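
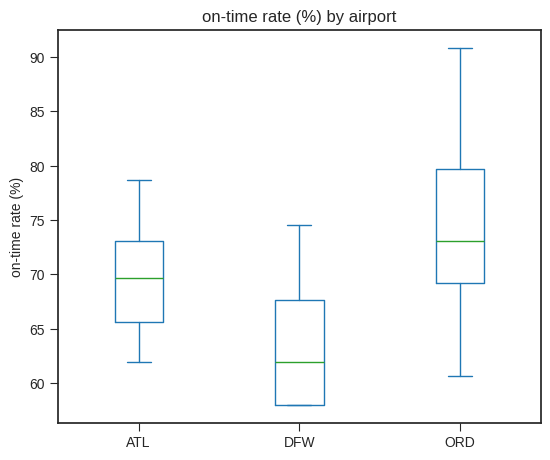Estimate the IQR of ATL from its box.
Q3 ≈ 73, Q1 ≈ 66; IQR ≈ 7.

≈ 7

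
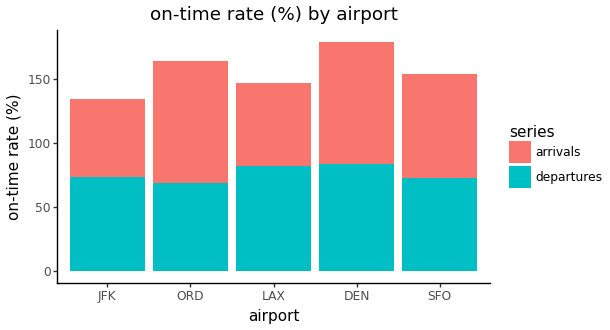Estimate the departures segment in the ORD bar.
≈ 60

departures top ≈ 60, bottom ≈ 0; segment ≈ 60.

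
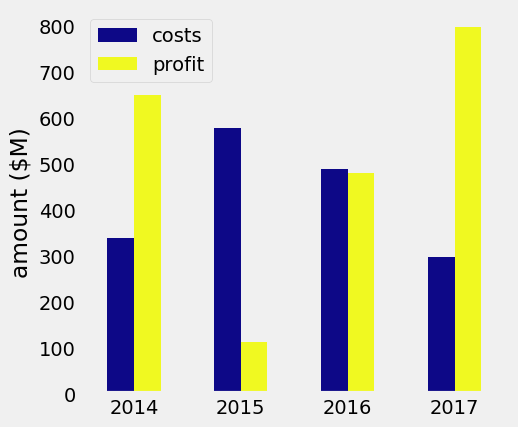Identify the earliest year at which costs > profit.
2014: costs ≈ 300 vs profit ≈ 600 (not yet); 2015: costs ≈ 600 vs profit ≈ 100 (first crossover).

2015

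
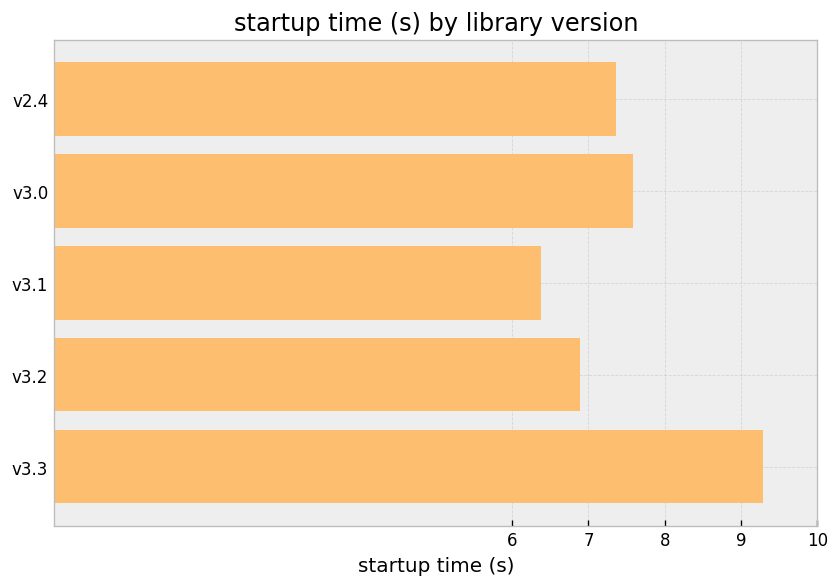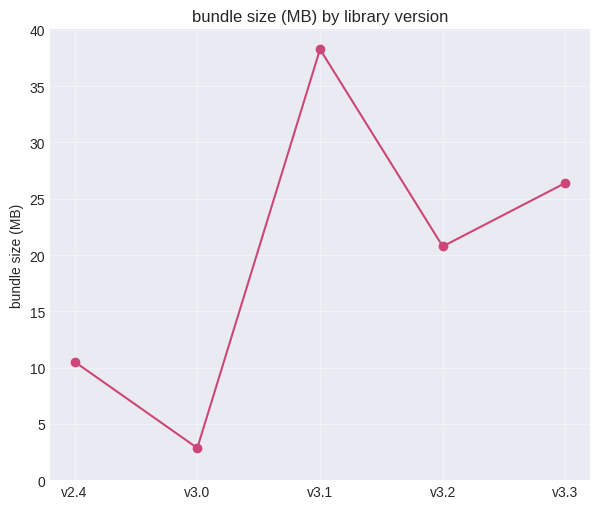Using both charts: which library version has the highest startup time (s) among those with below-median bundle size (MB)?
Chart 2 median bundle size (MB) ≈ 20; below-median library versions: v2.4, v3.0. Among those, v3.0 has the highest startup time (s) (≈ 8).

v3.0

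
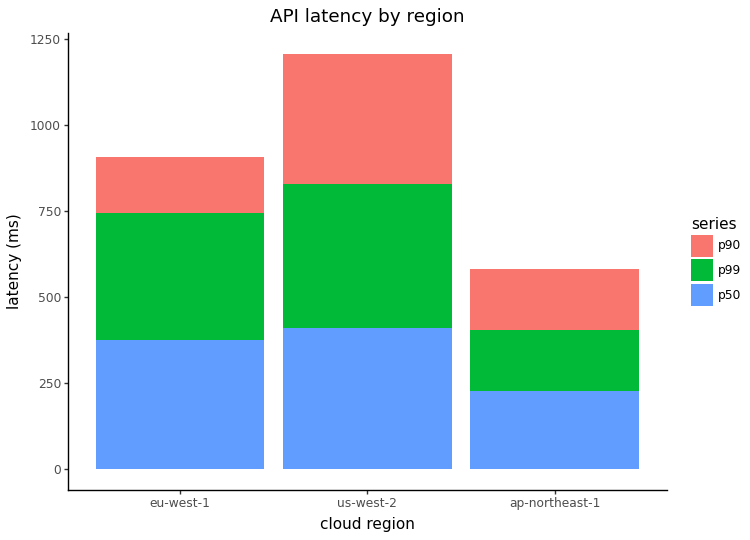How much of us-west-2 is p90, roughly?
≈ 400

p90 top ≈ 1200, bottom ≈ 800; segment ≈ 400.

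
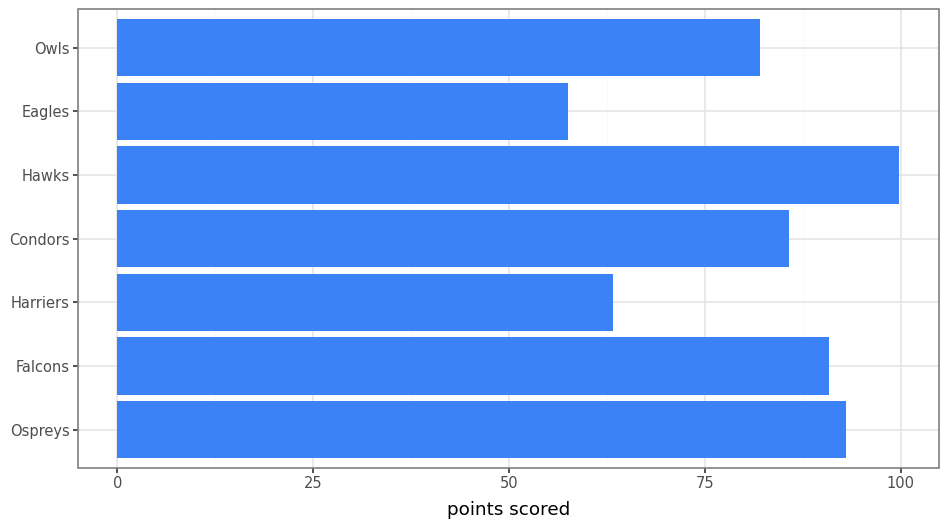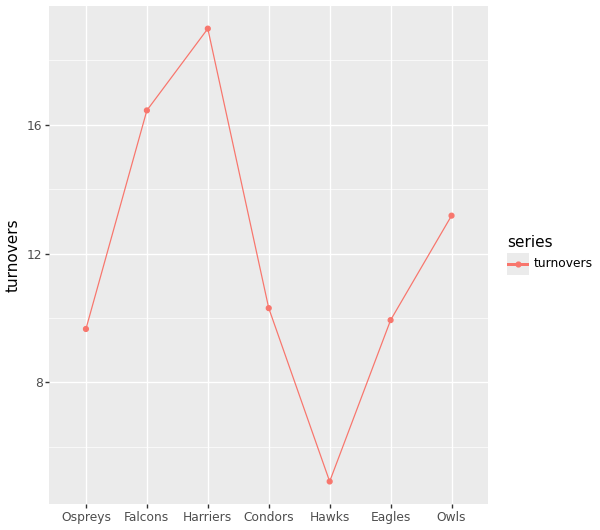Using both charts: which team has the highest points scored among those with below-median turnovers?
Hawks

Chart 2 median turnovers ≈ 10; below-median teams: Ospreys, Hawks, Eagles. Among those, Hawks has the highest points scored (≈ 100).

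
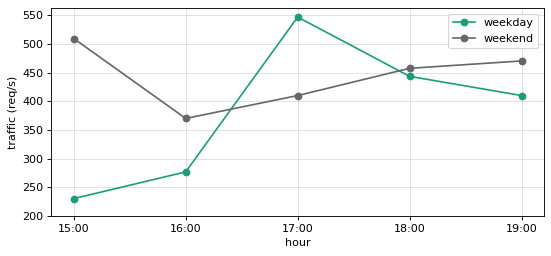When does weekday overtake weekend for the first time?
16:00: weekday ≈ 300 vs weekend ≈ 350 (not yet); 17:00: weekday ≈ 550 vs weekend ≈ 400 (first crossover).

17:00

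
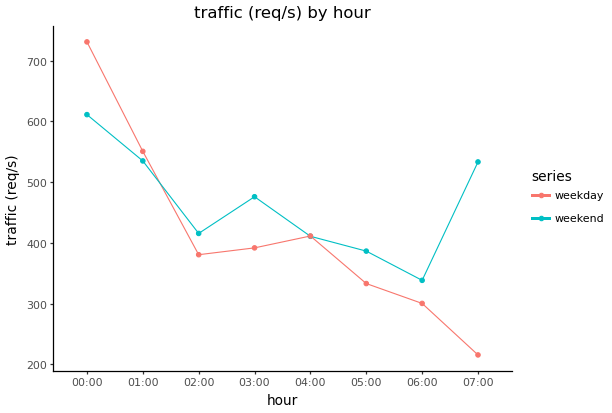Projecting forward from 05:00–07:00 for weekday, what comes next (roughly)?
Last three: 350, 300, 200 → slope ≈ -75/step → next ≈ 125.

≈ 125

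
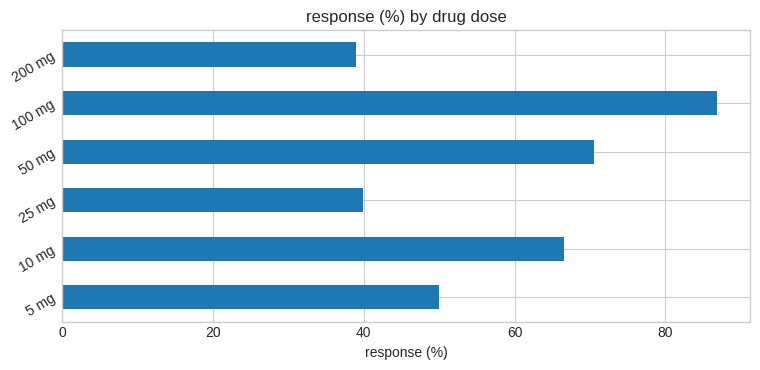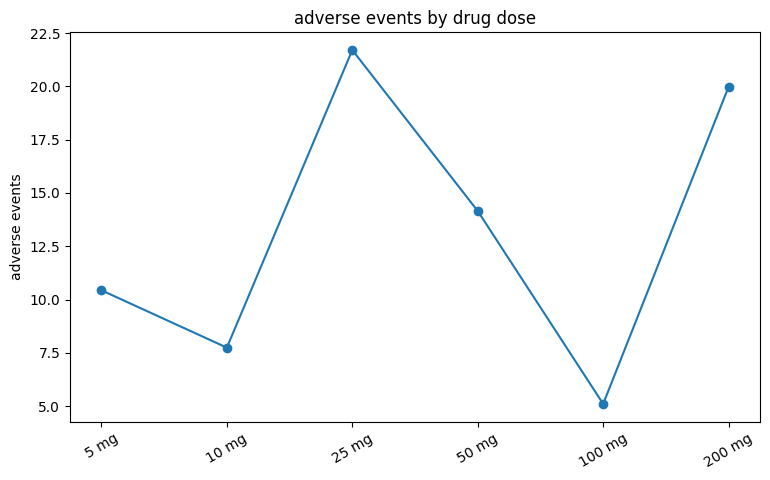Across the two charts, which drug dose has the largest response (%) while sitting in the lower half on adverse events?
Chart 2 median adverse events ≈ 12; below-median drug doses: 5 mg, 10 mg, 100 mg. Among those, 100 mg has the highest response (%) (≈ 90).

100 mg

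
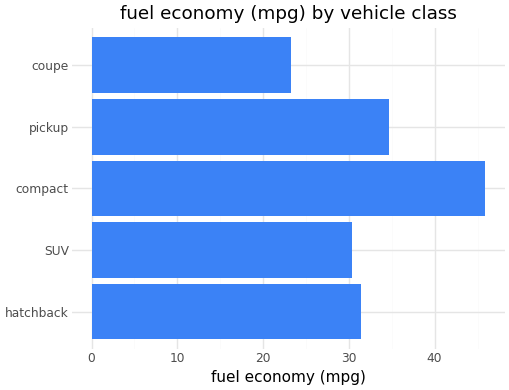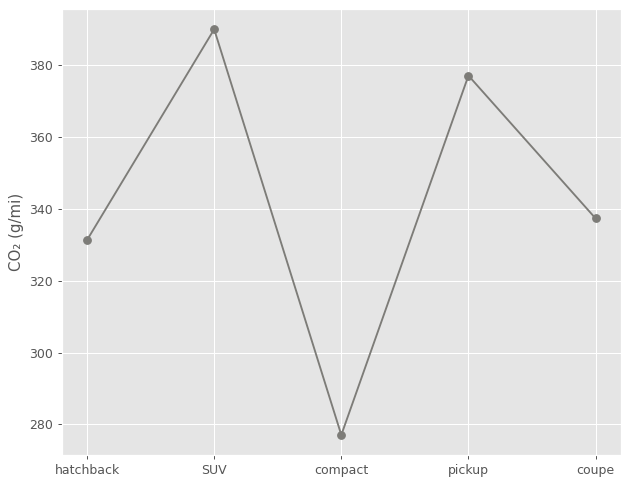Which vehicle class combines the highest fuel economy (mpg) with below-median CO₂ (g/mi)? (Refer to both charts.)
Chart 2 median CO₂ (g/mi) ≈ 350; below-median vehicle classes: hatchback, compact. Among those, compact has the highest fuel economy (mpg) (≈ 45).

compact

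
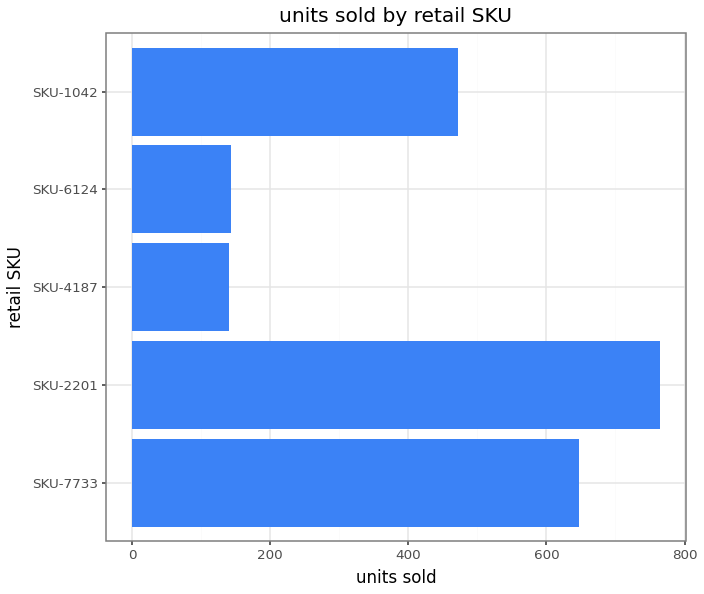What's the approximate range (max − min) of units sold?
≈ 700

Max SKU-2201 ≈ 800, min SKU-4187 ≈ 100; range ≈ 700.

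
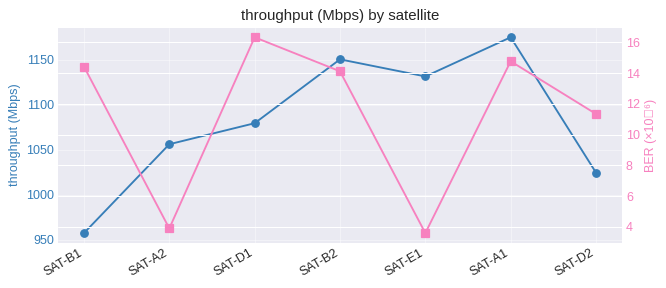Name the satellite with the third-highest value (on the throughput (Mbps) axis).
SAT-E1

Top 4 (on the throughput (Mbps) axis): SAT-A1 ≈ 1180, SAT-B2 ≈ 1160, SAT-E1 ≈ 1140, SAT-D1 ≈ 1080.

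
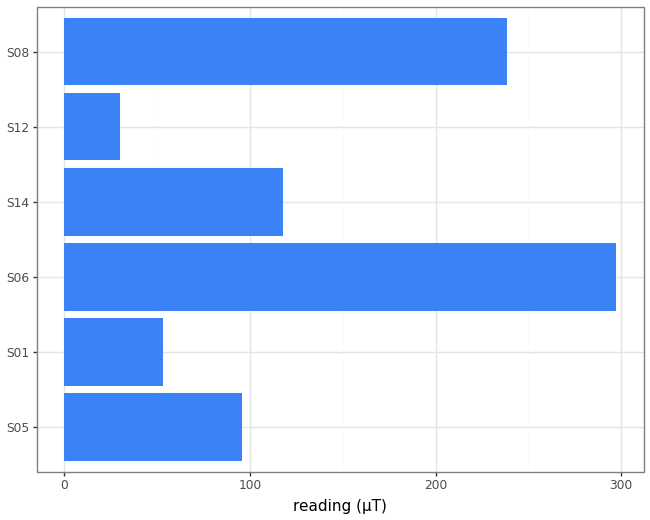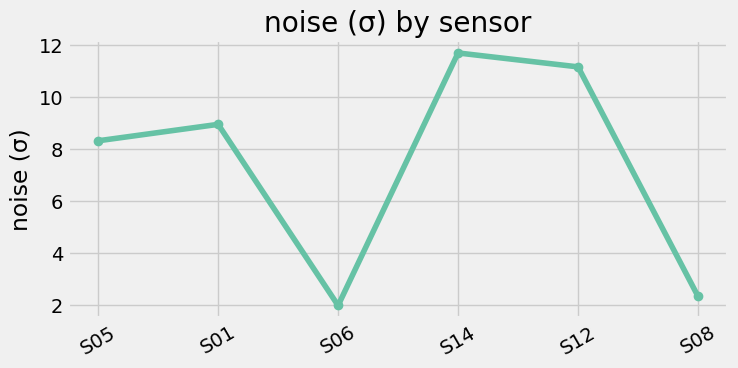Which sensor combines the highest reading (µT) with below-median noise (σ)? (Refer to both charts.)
S06

Chart 2 median noise (σ) ≈ 8; below-median sensors: S05, S06, S08. Among those, S06 has the highest reading (µT) (≈ 300).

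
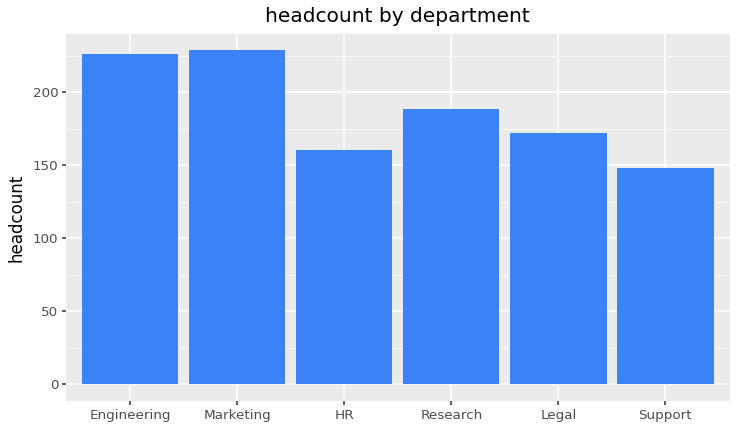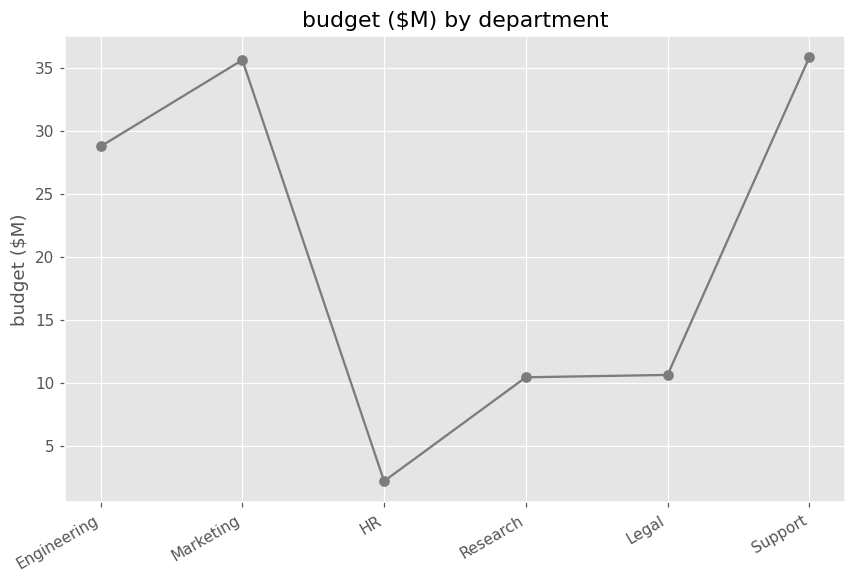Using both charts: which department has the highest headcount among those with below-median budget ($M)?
Chart 2 median budget ($M) ≈ 20; below-median departments: HR, Research, Legal. Among those, Research has the highest headcount (≈ 200).

Research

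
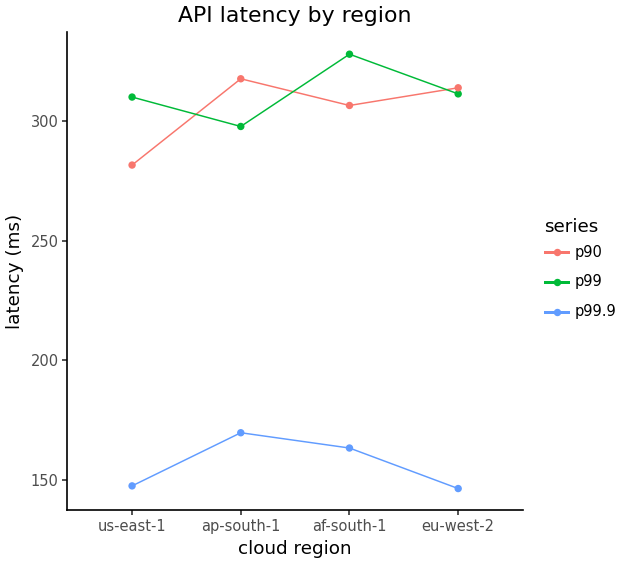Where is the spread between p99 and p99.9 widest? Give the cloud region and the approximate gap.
eu-west-2, ≈ 180 ms

eu-west-2: p99 ≈ 320, p99.9 ≈ 140 → gap ≈ 180. Next-largest (af-south-1) is only ≈ 160.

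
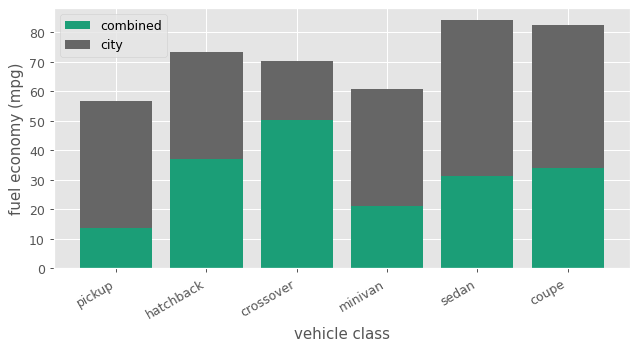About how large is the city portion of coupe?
city top ≈ 80, bottom ≈ 30; segment ≈ 50.

≈ 50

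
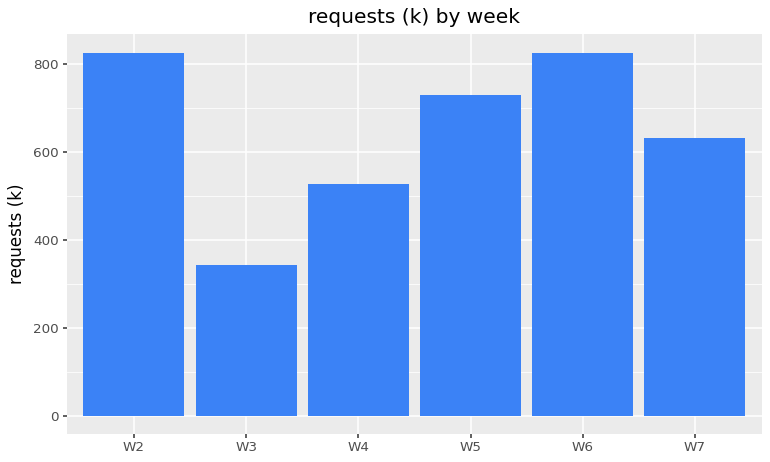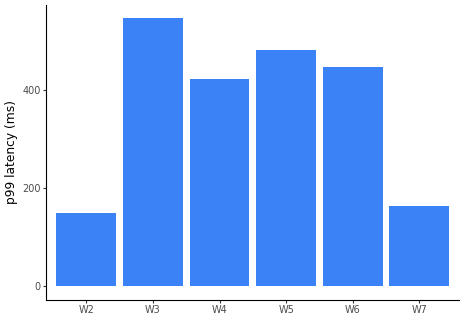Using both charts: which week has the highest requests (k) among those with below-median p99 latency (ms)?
Chart 2 median p99 latency (ms) ≈ 450; below-median weeks: W2, W4, W7. Among those, W2 has the highest requests (k) (≈ 800).

W2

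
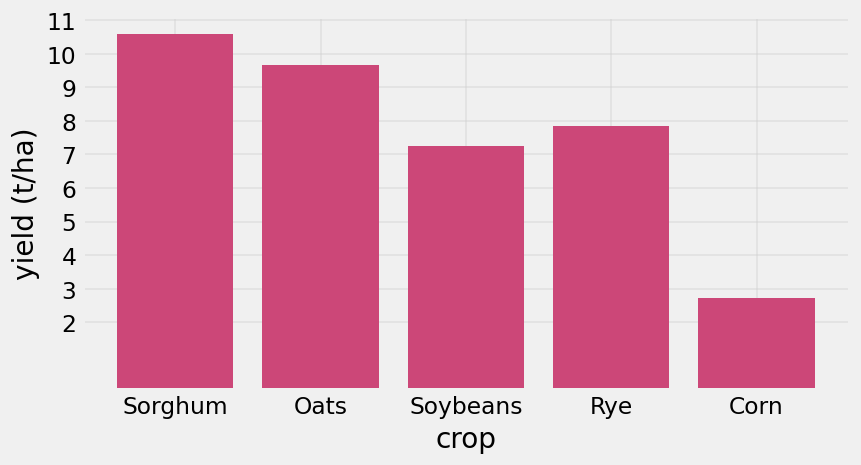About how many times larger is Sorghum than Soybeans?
≈ 1.57×

Sorghum ≈ 11, Soybeans ≈ 7; 11/7 ≈ 1.57.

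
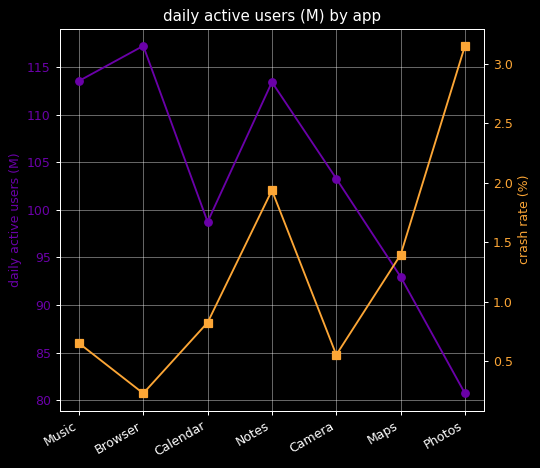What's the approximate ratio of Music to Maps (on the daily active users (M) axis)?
Music ≈ 115, Maps ≈ 95; 115/95 ≈ 1.21.

≈ 1.21×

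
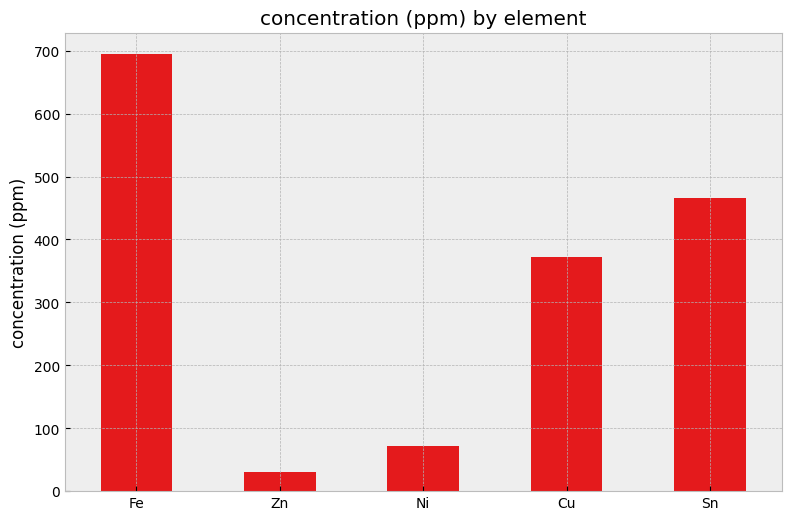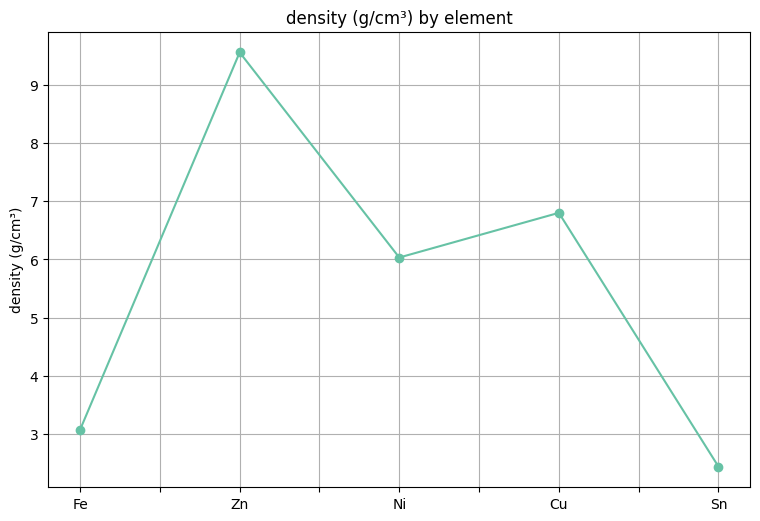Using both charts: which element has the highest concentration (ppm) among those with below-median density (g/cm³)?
Fe

Chart 2 median density (g/cm³) ≈ 6; below-median elements: Fe, Sn. Among those, Fe has the highest concentration (ppm) (≈ 700).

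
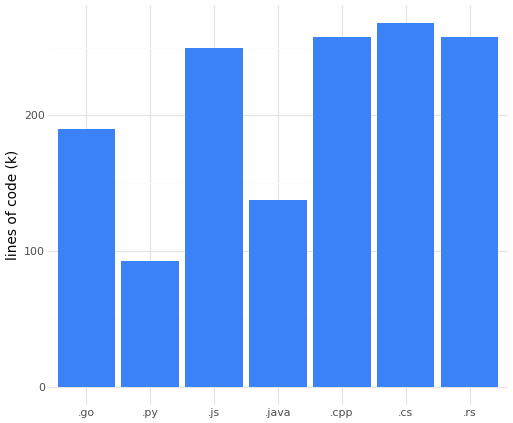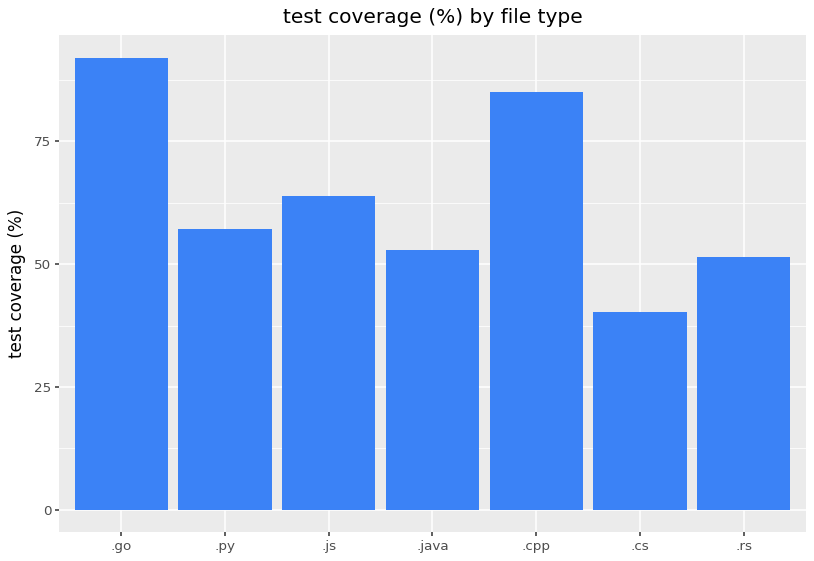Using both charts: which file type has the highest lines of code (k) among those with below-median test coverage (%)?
.cs

Chart 2 median test coverage (%) ≈ 60; below-median file types: .java, .cs, .rs. Among those, .cs has the highest lines of code (k) (≈ 275).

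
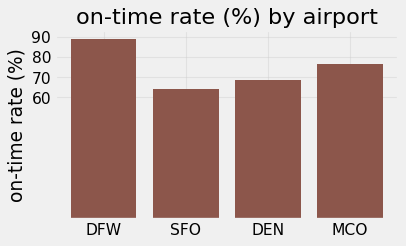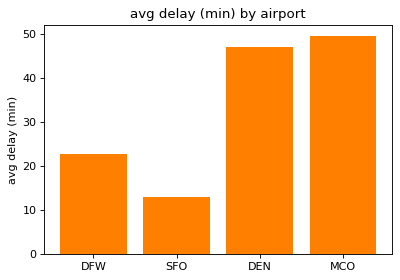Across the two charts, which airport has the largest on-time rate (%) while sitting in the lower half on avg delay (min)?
DFW

Chart 2 median avg delay (min) ≈ 35; below-median airports: DFW, SFO. Among those, DFW has the highest on-time rate (%) (≈ 90).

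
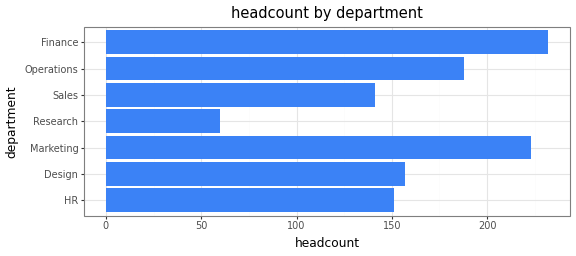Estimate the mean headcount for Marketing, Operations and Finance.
≈ 213

(220 + 180 + 240) / 3 ≈ 213.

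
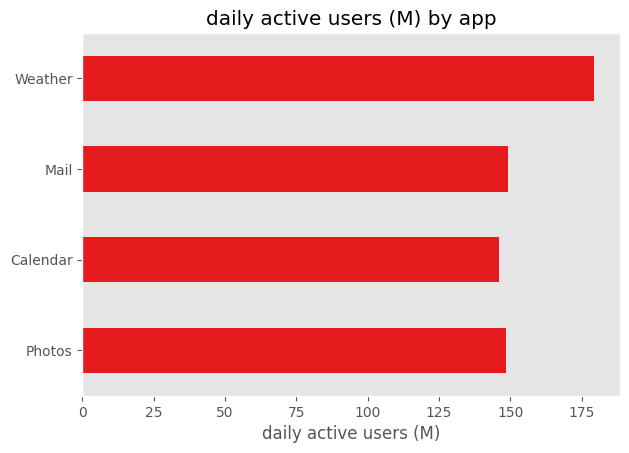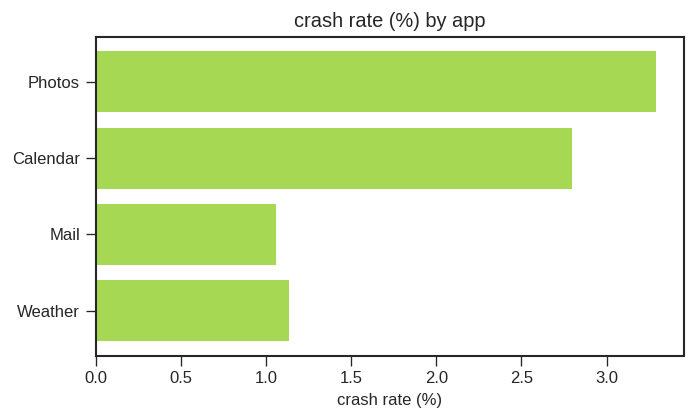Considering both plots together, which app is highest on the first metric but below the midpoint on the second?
Weather

Chart 2 median crash rate (%) ≈ 2; below-median apps: Mail, Weather. Among those, Weather has the highest daily active users (M) (≈ 180).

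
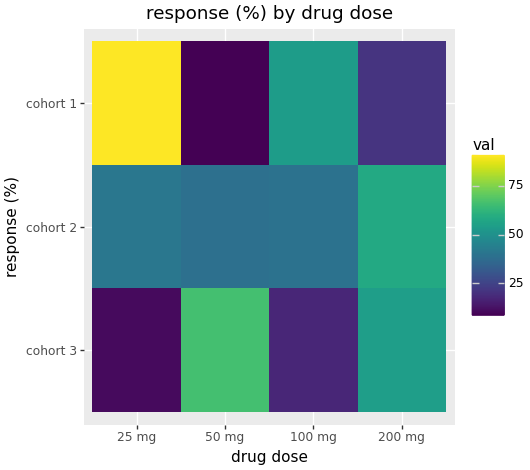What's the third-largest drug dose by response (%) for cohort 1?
Top 4 for cohort 1: 25 mg ≈ 90, 100 mg ≈ 50, 200 mg ≈ 20, 50 mg ≈ 10.

200 mg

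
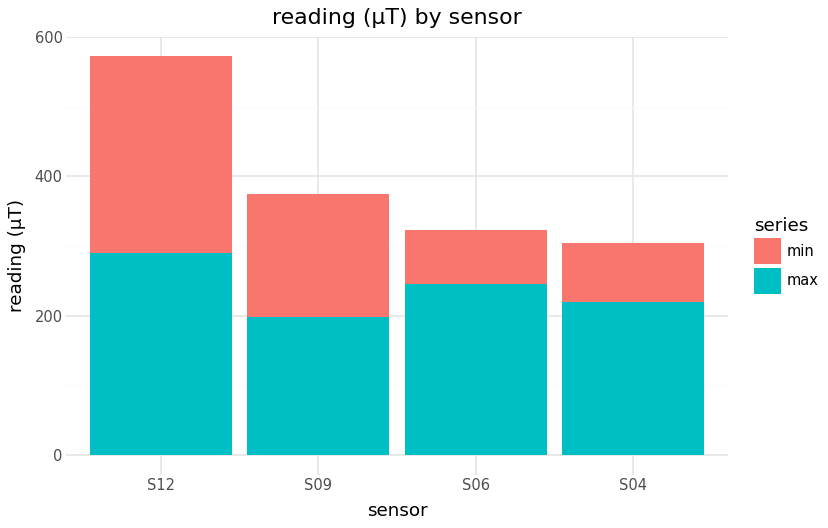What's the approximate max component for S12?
max top ≈ 300, bottom ≈ 0; segment ≈ 300.

≈ 300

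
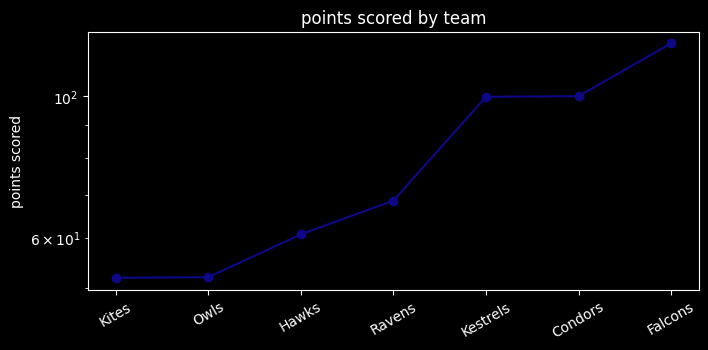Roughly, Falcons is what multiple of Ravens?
Falcons ≈ 120, Ravens ≈ 70; 120/70 ≈ 1.71.

≈ 1.71×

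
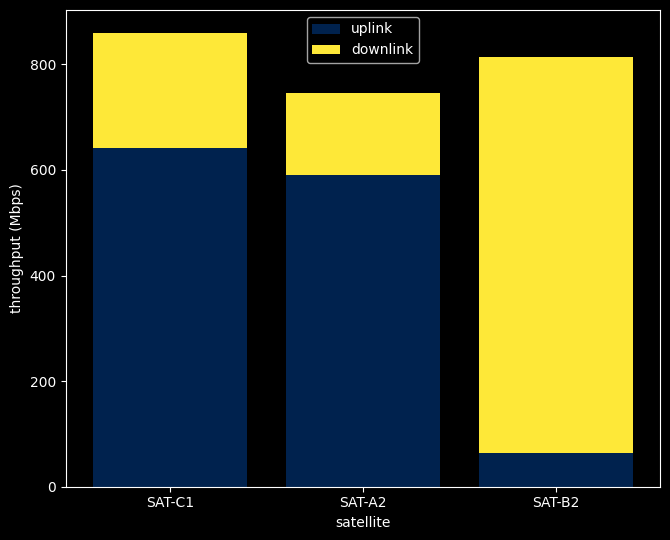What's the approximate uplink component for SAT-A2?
uplink top ≈ 600, bottom ≈ 0; segment ≈ 600.

≈ 600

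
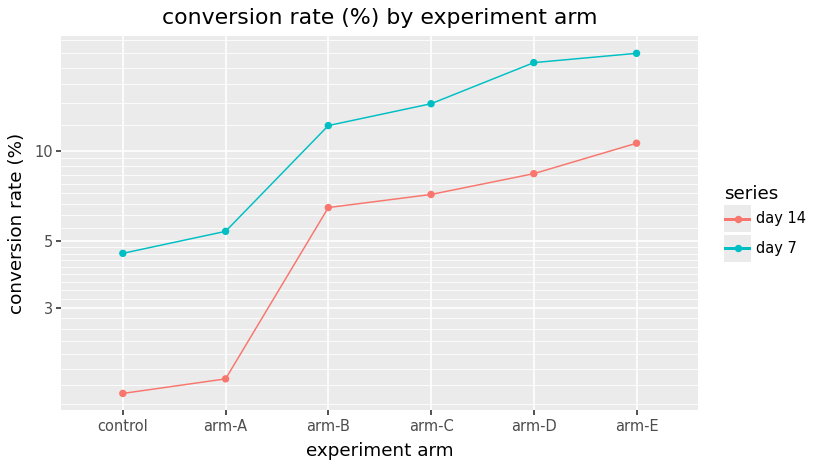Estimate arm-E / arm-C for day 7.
≈ 1.57×

arm-E ≈ 22, arm-C ≈ 14; 22/14 ≈ 1.57.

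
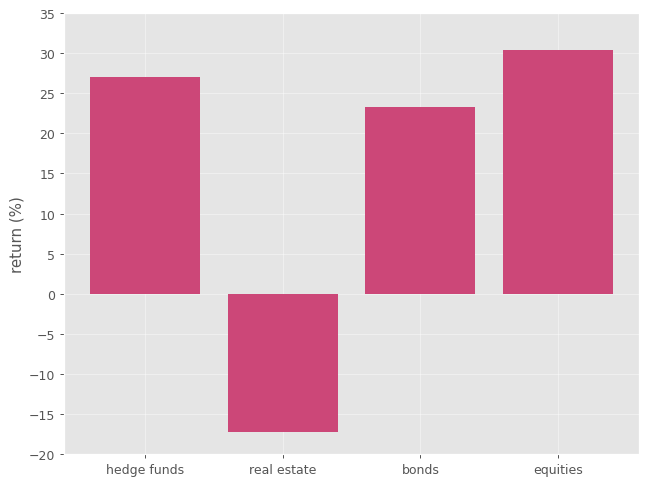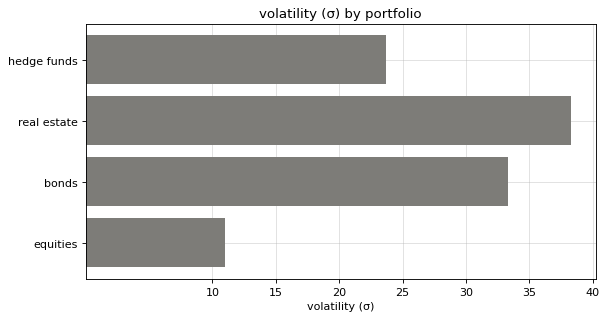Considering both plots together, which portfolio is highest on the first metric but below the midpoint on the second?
equities

Chart 2 median volatility (σ) ≈ 30; below-median portfolios: hedge funds, equities. Among those, equities has the highest return (%) (≈ 30).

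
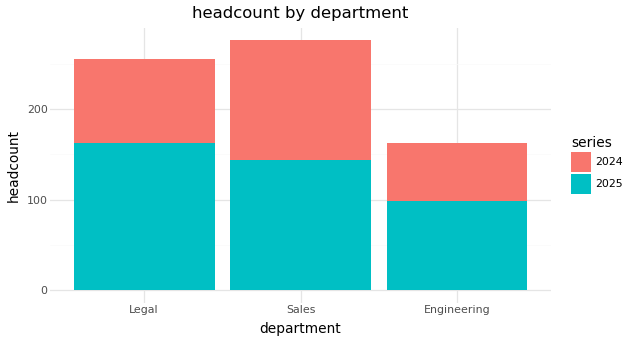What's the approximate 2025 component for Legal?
2025 top ≈ 150, bottom ≈ 0; segment ≈ 150.

≈ 150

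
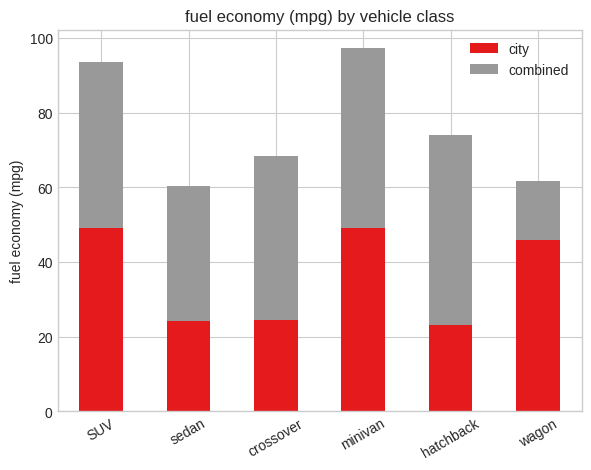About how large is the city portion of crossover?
city top ≈ 20, bottom ≈ 0; segment ≈ 20.

≈ 20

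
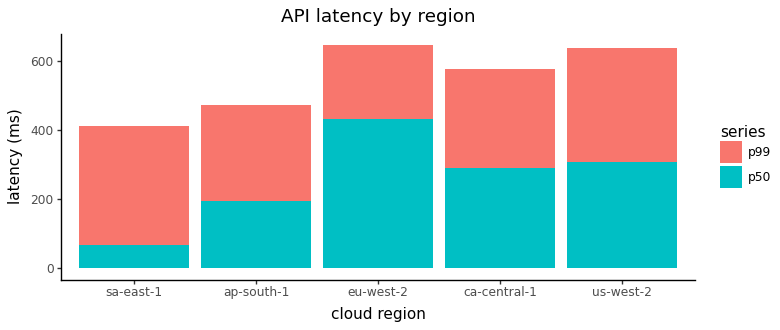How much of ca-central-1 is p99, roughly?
≈ 300

p99 top ≈ 600, bottom ≈ 300; segment ≈ 300.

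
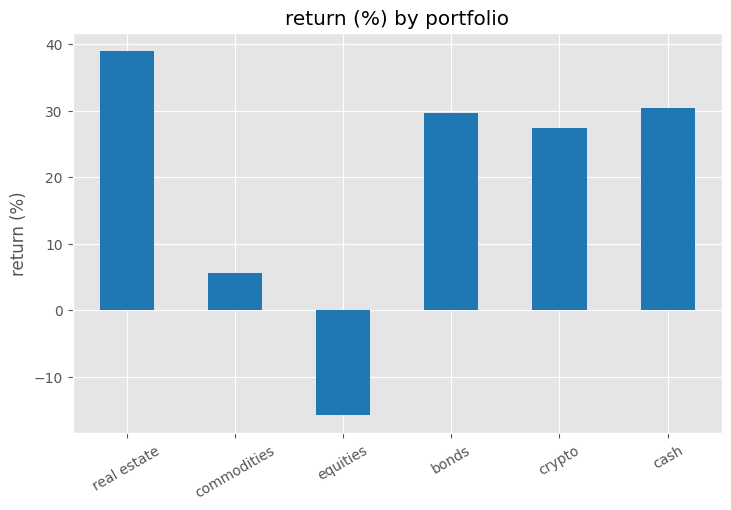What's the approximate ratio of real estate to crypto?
≈ 1.6×

real estate ≈ 40, crypto ≈ 25; 40/25 ≈ 1.6.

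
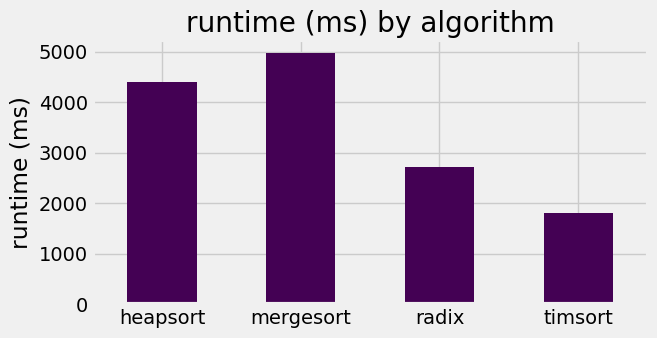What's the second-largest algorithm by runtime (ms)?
Top 3: mergesort ≈ 5000, heapsort ≈ 4500, radix ≈ 2500.

heapsort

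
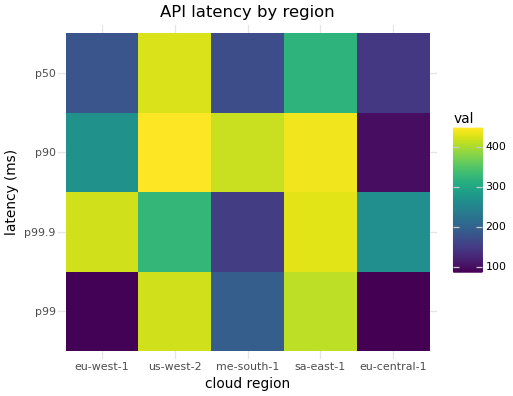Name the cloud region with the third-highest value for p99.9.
us-west-2

Top 4 for p99.9: sa-east-1 ≈ 450, eu-west-1 ≈ 400, us-west-2 ≈ 350, eu-central-1 ≈ 250.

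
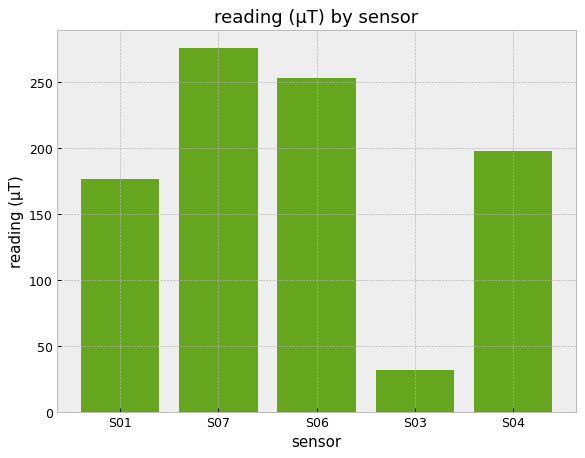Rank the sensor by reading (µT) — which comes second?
Top 3: S07 ≈ 275, S06 ≈ 250, S04 ≈ 200.

S06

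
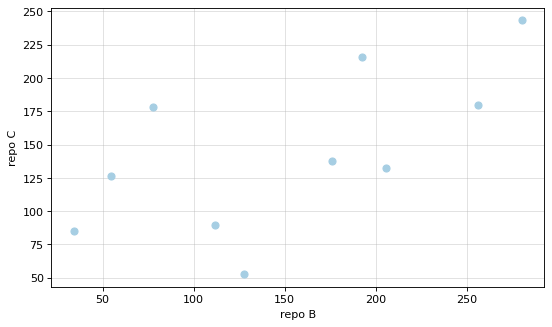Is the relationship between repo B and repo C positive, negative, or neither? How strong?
Points are positively correlated; moderate (|r| ≈ 0.6).

positive, moderate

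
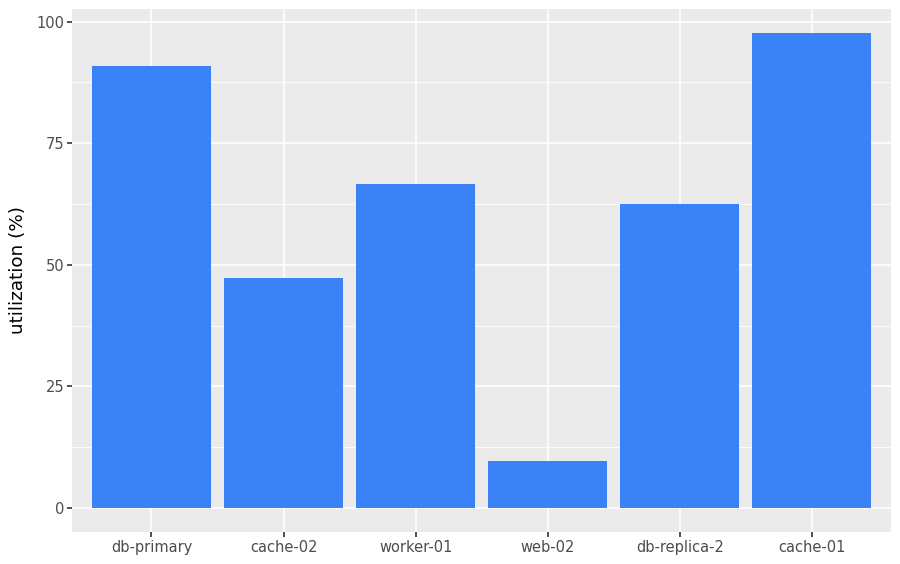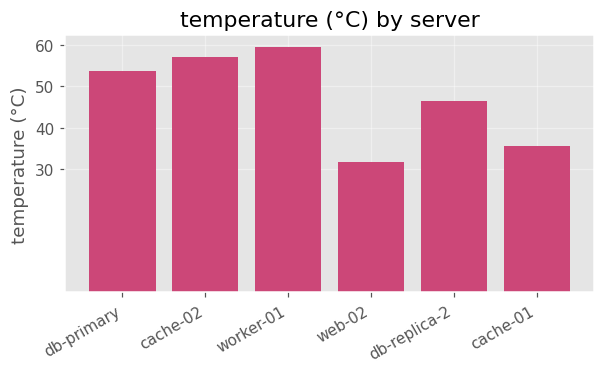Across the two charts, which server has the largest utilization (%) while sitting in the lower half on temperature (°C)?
cache-01

Chart 2 median temperature (°C) ≈ 50; below-median servers: web-02, db-replica-2, cache-01. Among those, cache-01 has the highest utilization (%) (≈ 100).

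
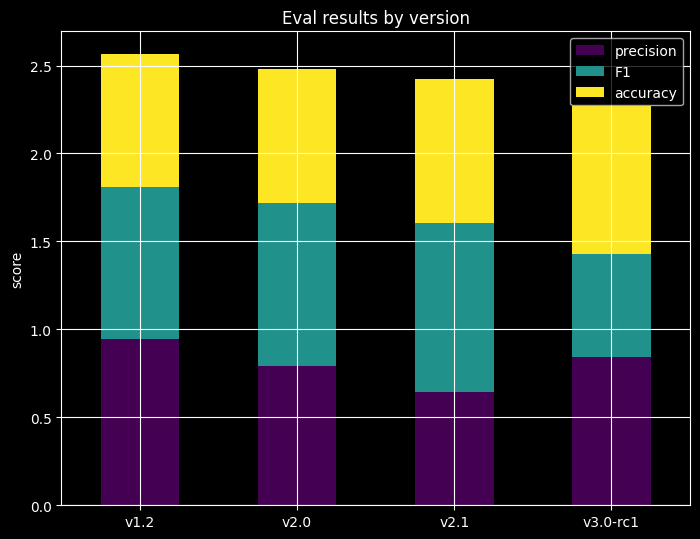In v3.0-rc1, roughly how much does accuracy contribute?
accuracy top ≈ 2.5, bottom ≈ 1.5; segment ≈ 1.0.

≈ 1.0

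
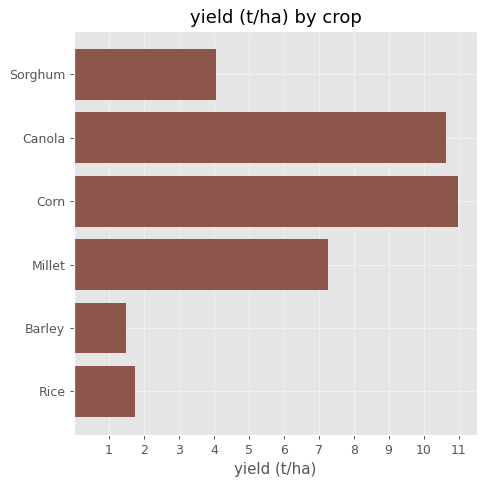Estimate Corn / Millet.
Corn ≈ 11, Millet ≈ 7; 11/7 ≈ 1.57.

≈ 1.57×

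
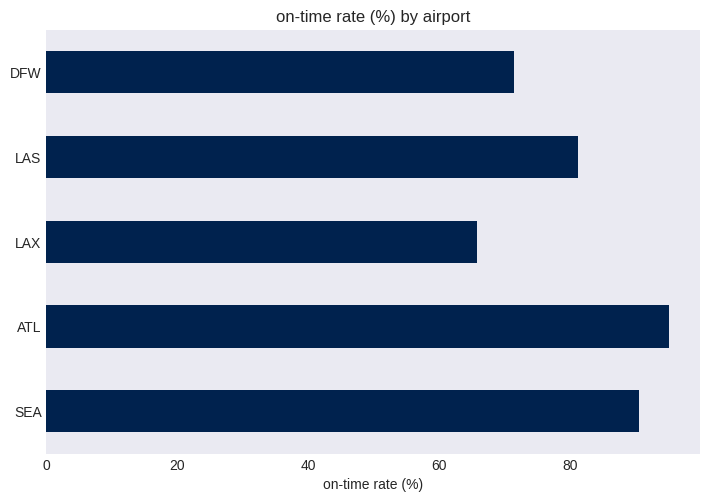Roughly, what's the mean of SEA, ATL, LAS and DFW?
≈ 85

(90 + 100 + 80 + 70) / 4 ≈ 85.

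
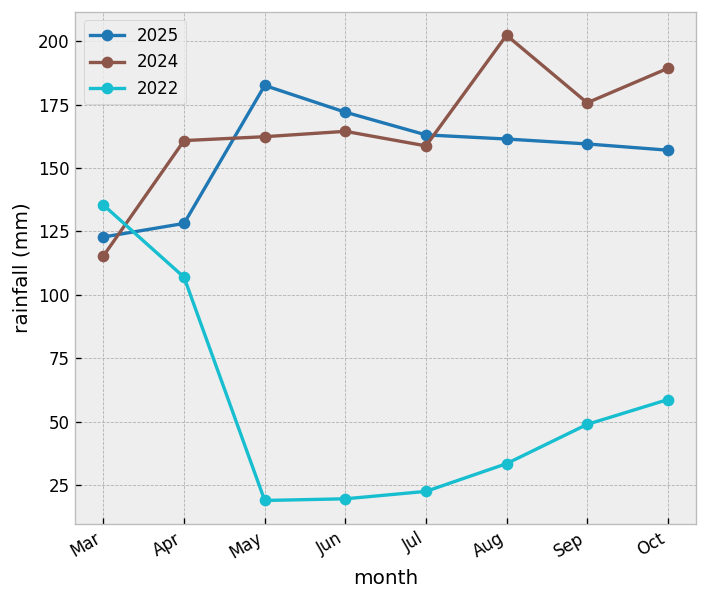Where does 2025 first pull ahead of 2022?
Apr

Mar: 2025 ≈ 120 vs 2022 ≈ 140 (not yet); Apr: 2025 ≈ 120 vs 2022 ≈ 100 (first crossover).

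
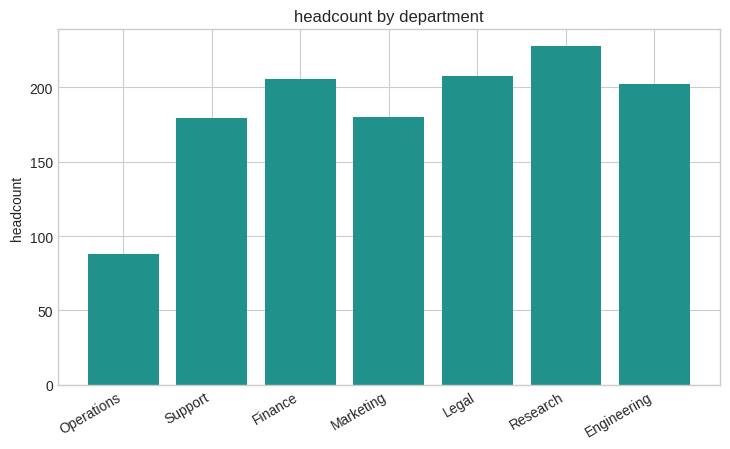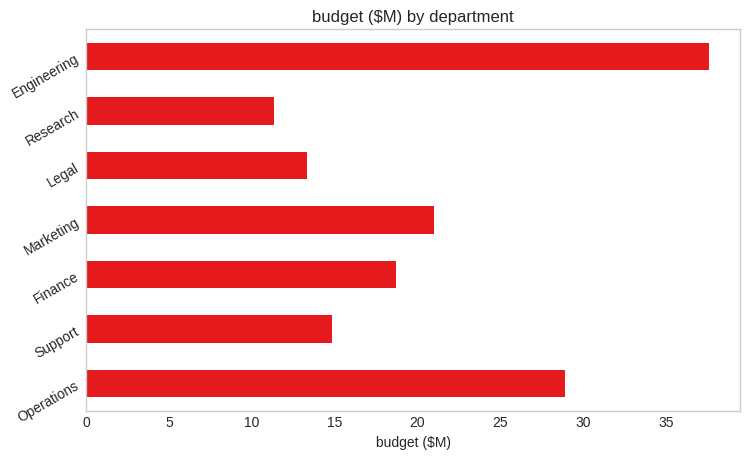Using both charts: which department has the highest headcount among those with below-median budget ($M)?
Chart 2 median budget ($M) ≈ 20; below-median departments: Support, Legal, Research. Among those, Research has the highest headcount (≈ 225).

Research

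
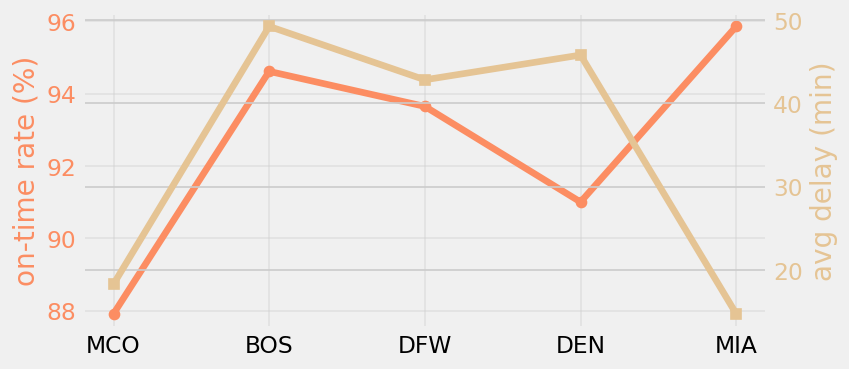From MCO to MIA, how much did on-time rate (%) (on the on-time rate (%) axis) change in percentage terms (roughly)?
≈ +9.1%

MCO ≈ 88, MIA ≈ 96; (96 − 88) / 88 ≈ +9.1%.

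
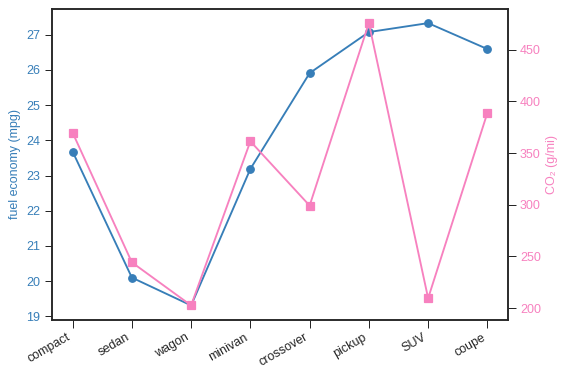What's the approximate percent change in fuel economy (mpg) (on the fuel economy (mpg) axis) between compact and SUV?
≈ +12.5%

compact ≈ 24, SUV ≈ 27; (27 − 24) / 24 ≈ +12.5%.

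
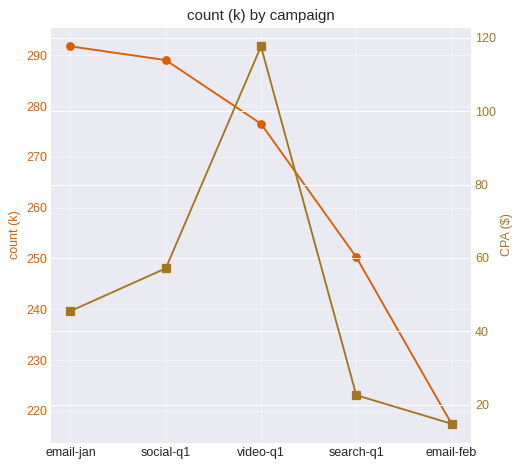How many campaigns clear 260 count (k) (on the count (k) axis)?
3

Above 260: email-jan, social-q1, video-q1.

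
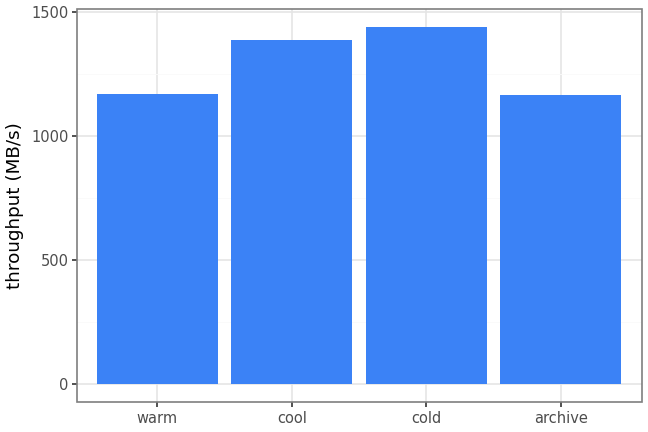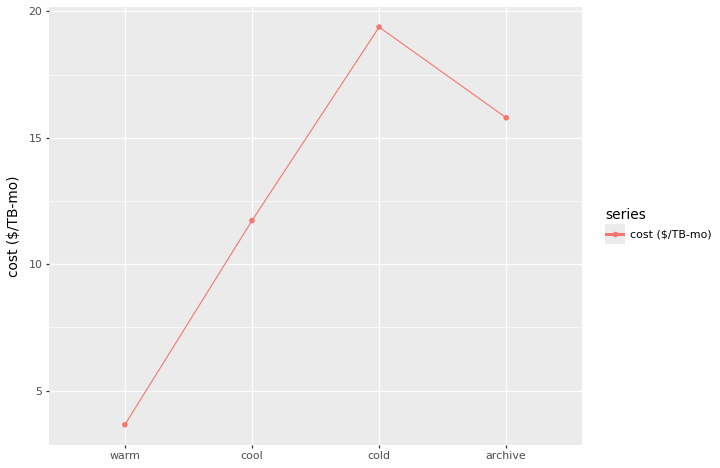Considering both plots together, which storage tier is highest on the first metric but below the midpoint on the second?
cool

Chart 2 median cost ($/TB-mo) ≈ 14; below-median storage tiers: warm, cool. Among those, cool has the highest throughput (MB/s) (≈ 1400).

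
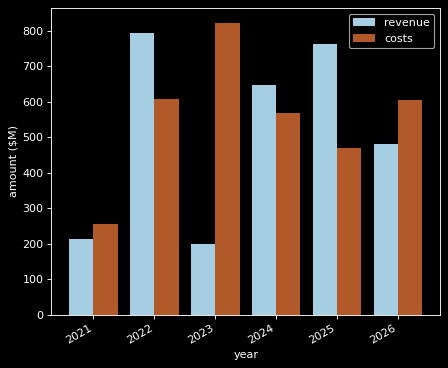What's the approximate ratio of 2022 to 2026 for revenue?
2022 ≈ 800, 2026 ≈ 500; 800/500 ≈ 1.6.

≈ 1.6×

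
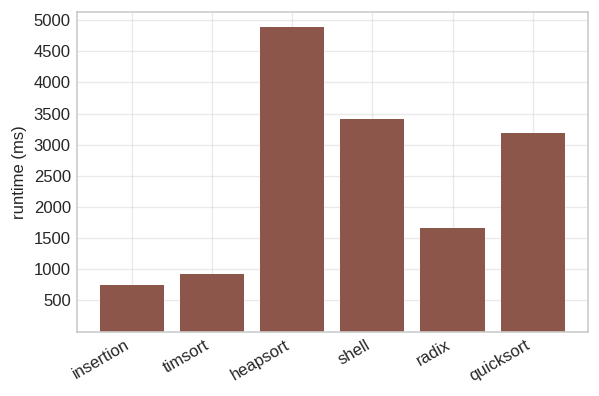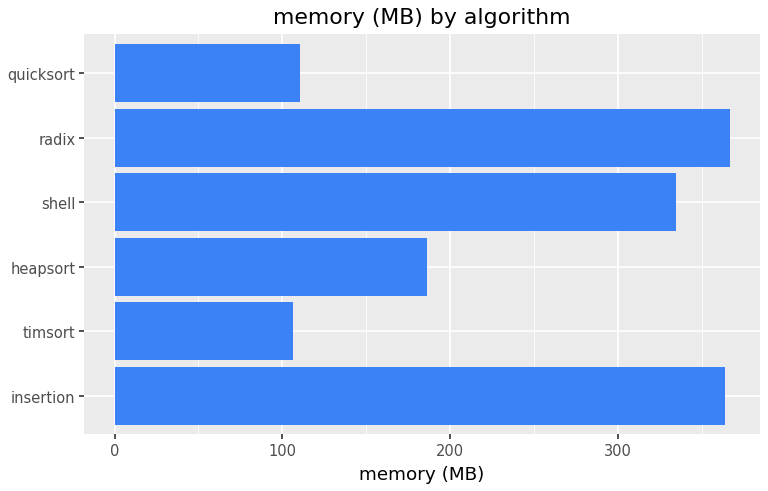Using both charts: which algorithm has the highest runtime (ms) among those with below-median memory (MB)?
heapsort

Chart 2 median memory (MB) ≈ 250; below-median algorithms: timsort, heapsort, quicksort. Among those, heapsort has the highest runtime (ms) (≈ 5000).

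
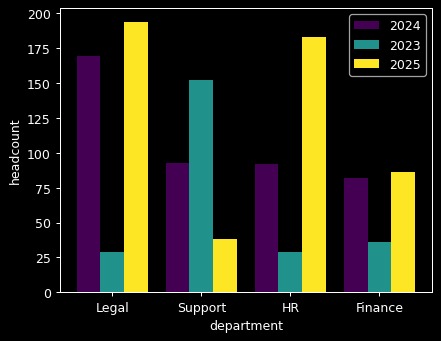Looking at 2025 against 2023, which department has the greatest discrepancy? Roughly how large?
Legal: 2025 ≈ 200, 2023 ≈ 20 → gap ≈ 180. Next-largest (HR) is only ≈ 160.

Legal, ≈ 180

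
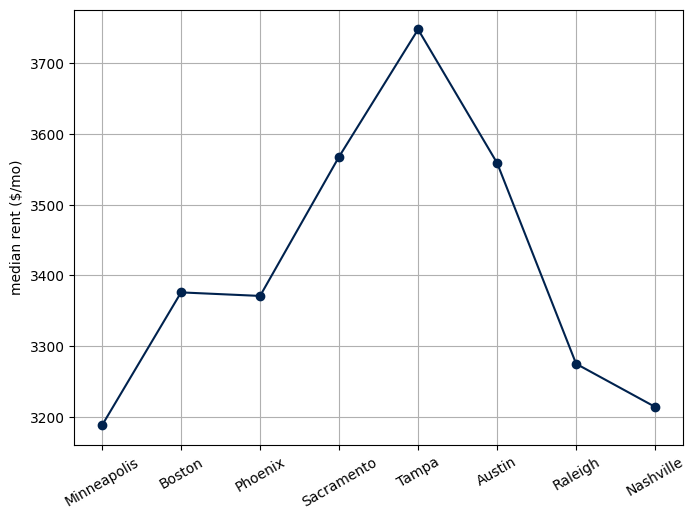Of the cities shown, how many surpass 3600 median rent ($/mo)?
Above 3600: Tampa.

1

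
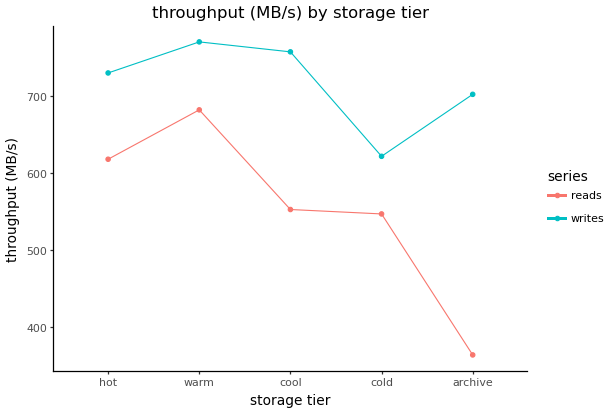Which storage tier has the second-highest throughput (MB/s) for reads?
Top 3 for reads: warm ≈ 700, hot ≈ 600, cool ≈ 550.

hot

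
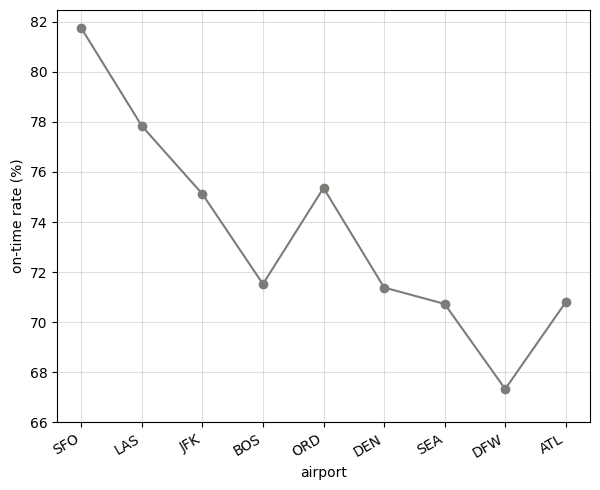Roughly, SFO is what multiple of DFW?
SFO ≈ 82, DFW ≈ 68; 82/68 ≈ 1.21.

≈ 1.21×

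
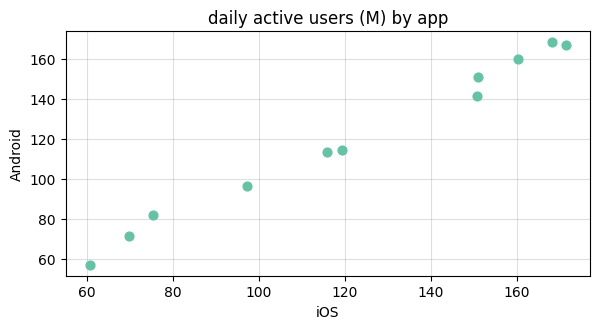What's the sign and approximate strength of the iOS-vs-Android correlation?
Points are positively correlated; strong (|r| ≈ 1.0).

positive, strong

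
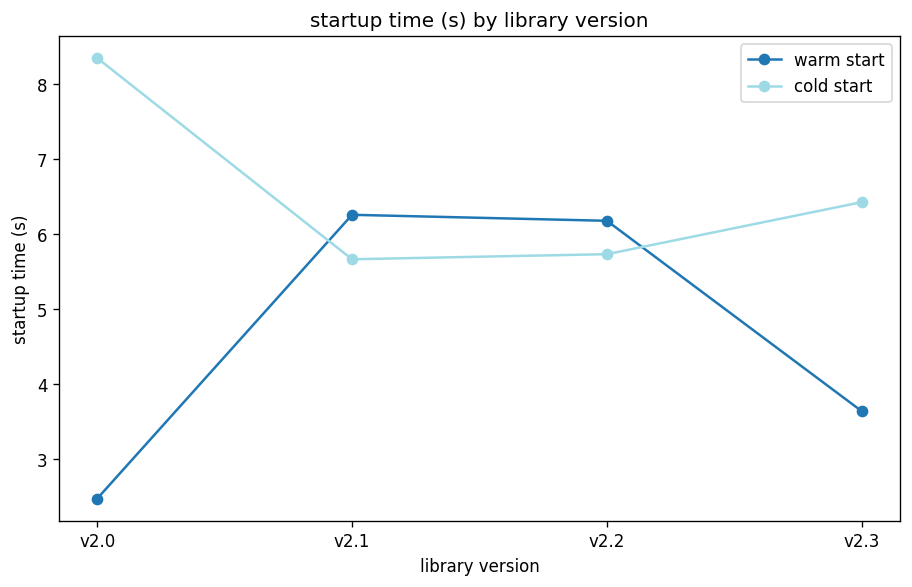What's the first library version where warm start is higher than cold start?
v2.0: warm start ≈ 2.5 vs cold start ≈ 8.5 (not yet); v2.1: warm start ≈ 6.5 vs cold start ≈ 5.5 (first crossover).

v2.1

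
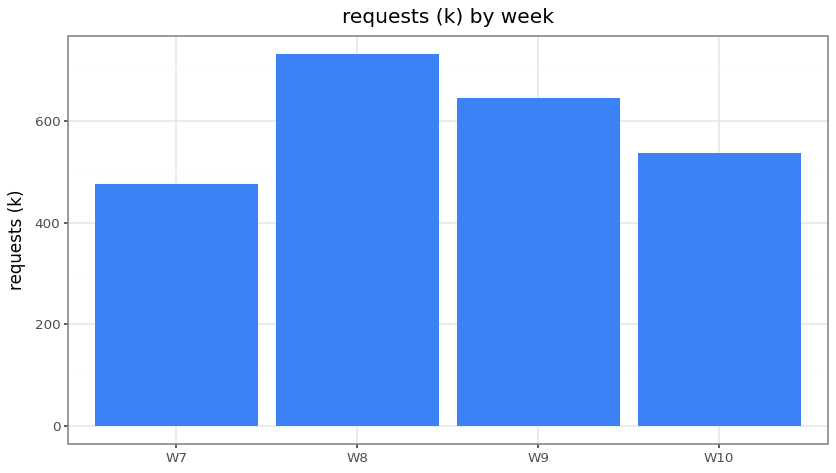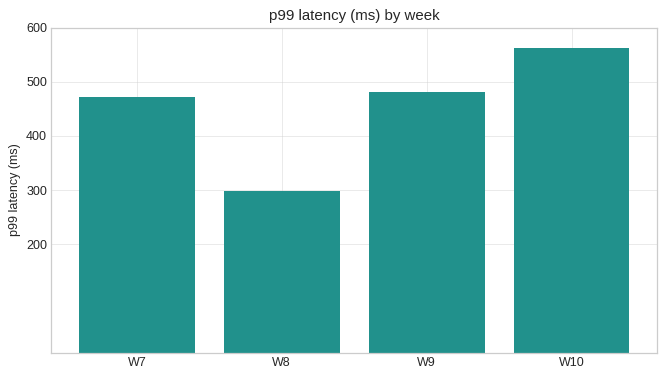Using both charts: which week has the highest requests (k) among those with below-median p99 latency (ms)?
Chart 2 median p99 latency (ms) ≈ 500; below-median weeks: W7, W8. Among those, W8 has the highest requests (k) (≈ 700).

W8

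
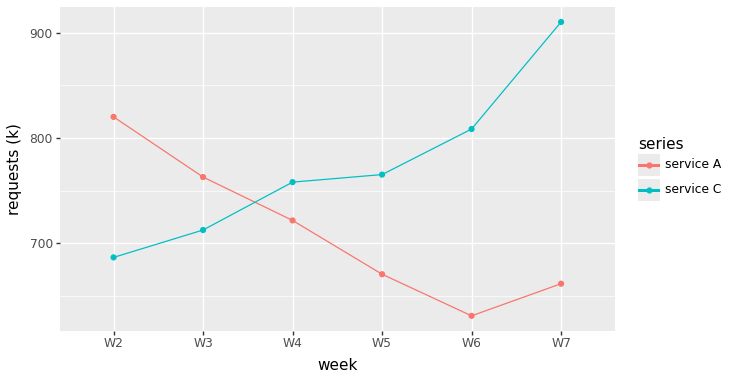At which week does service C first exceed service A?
W4

W3: service C ≈ 700 vs service A ≈ 775 (not yet); W4: service C ≈ 750 vs service A ≈ 725 (first crossover).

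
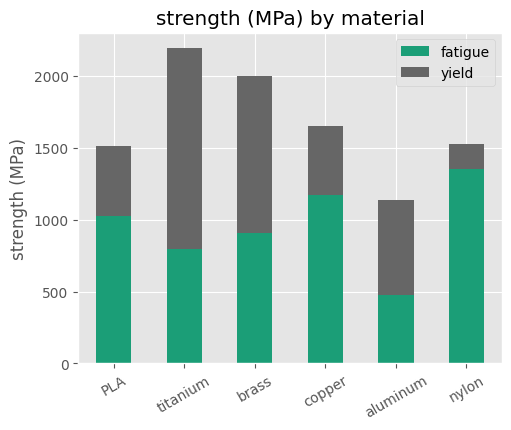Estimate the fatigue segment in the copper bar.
fatigue top ≈ 1200, bottom ≈ 0; segment ≈ 1200.

≈ 1200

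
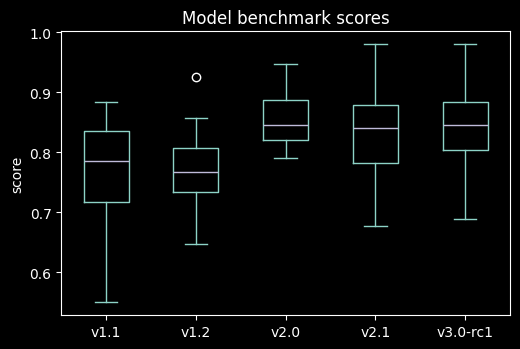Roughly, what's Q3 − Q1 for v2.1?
≈ 0.10

Q3 ≈ 0.88, Q1 ≈ 0.78; IQR ≈ 0.10.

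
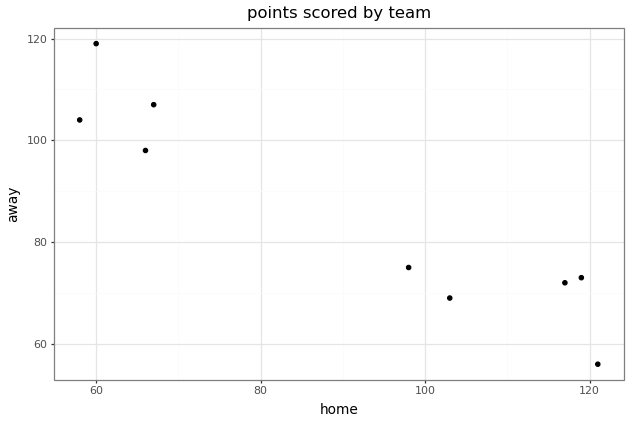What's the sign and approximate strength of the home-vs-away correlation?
negative, strong

Points are negatively correlated; strong (|r| ≈ 0.9).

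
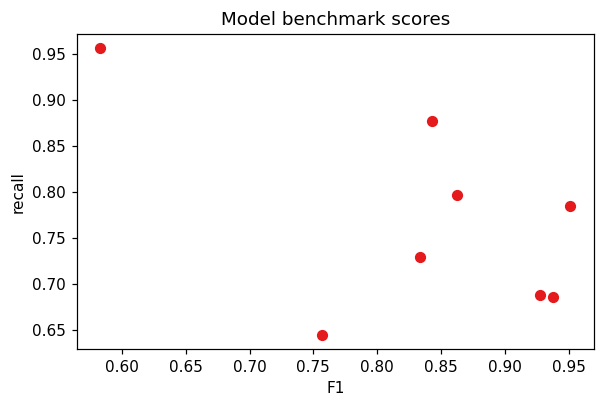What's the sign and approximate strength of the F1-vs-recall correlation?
negative, moderate

Points are negatively correlated; moderate (|r| ≈ 0.6).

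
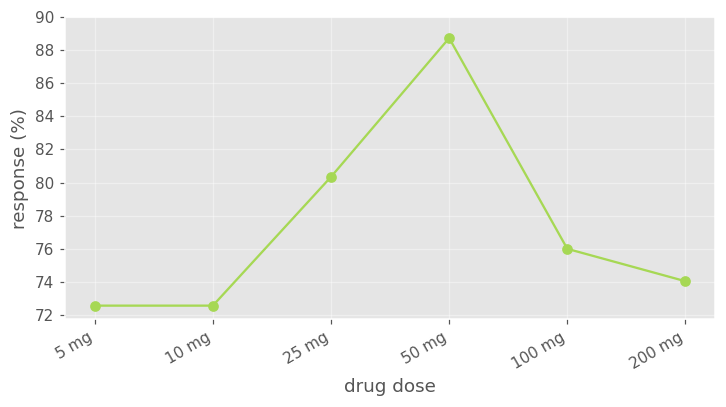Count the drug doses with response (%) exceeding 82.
Above 82: 50 mg.

1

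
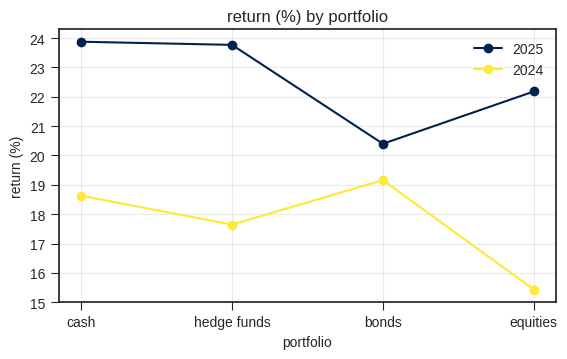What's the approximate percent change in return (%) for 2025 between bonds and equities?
bonds ≈ 20, equities ≈ 22; (22 − 20) / 20 ≈ +10%.

≈ +10%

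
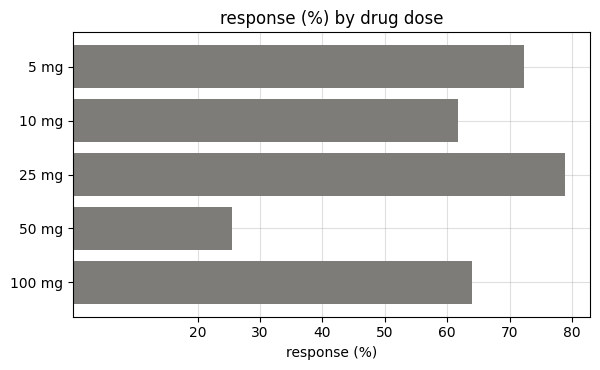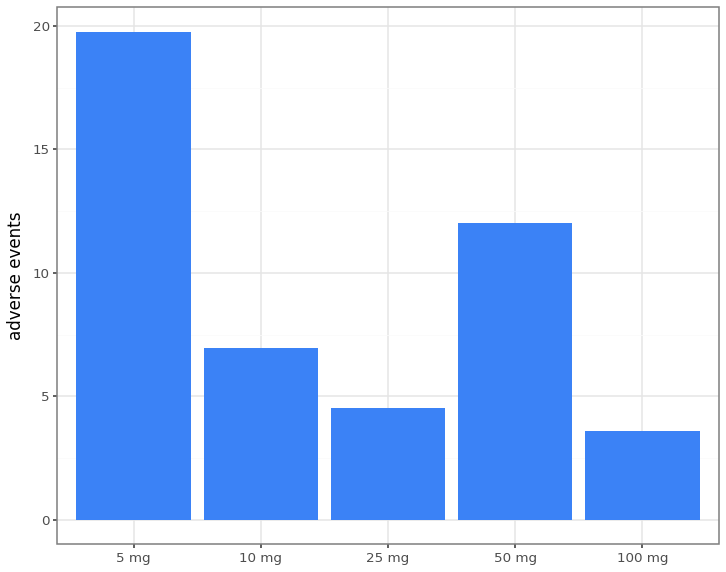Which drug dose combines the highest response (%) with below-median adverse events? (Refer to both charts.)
25 mg

Chart 2 median adverse events ≈ 6; below-median drug doses: 25 mg, 100 mg. Among those, 25 mg has the highest response (%) (≈ 80).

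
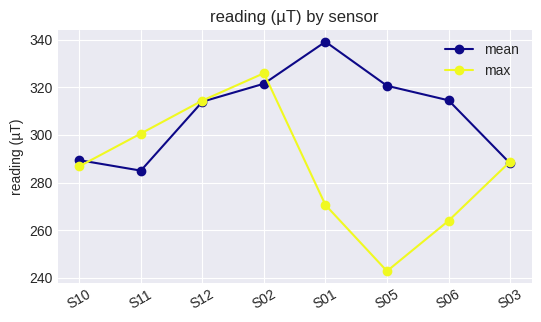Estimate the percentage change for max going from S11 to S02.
≈ +10%

S11 ≈ 300, S02 ≈ 330; (330 − 300) / 300 ≈ +10%.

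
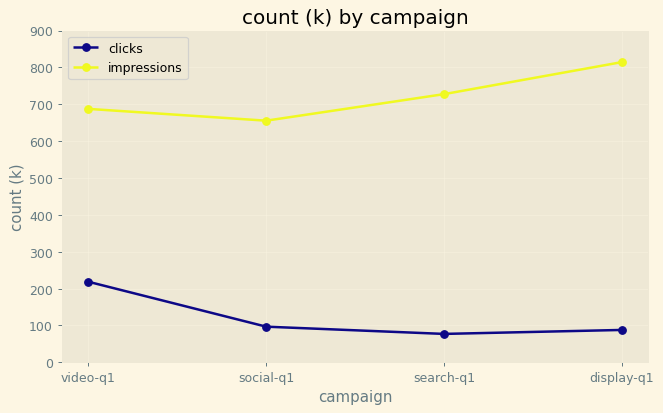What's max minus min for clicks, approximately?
Max video-q1 ≈ 200, min search-q1 ≈ 100; range ≈ 100.

≈ 100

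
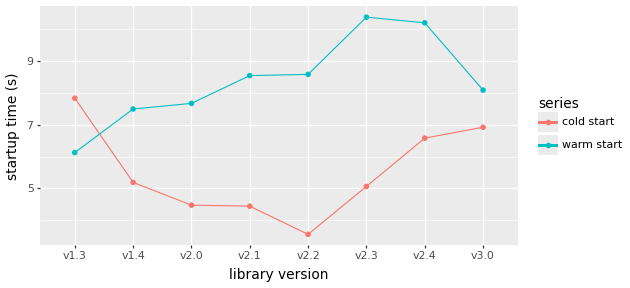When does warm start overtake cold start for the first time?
v1.3: warm start ≈ 6 vs cold start ≈ 8 (not yet); v1.4: warm start ≈ 7 vs cold start ≈ 5 (first crossover).

v1.4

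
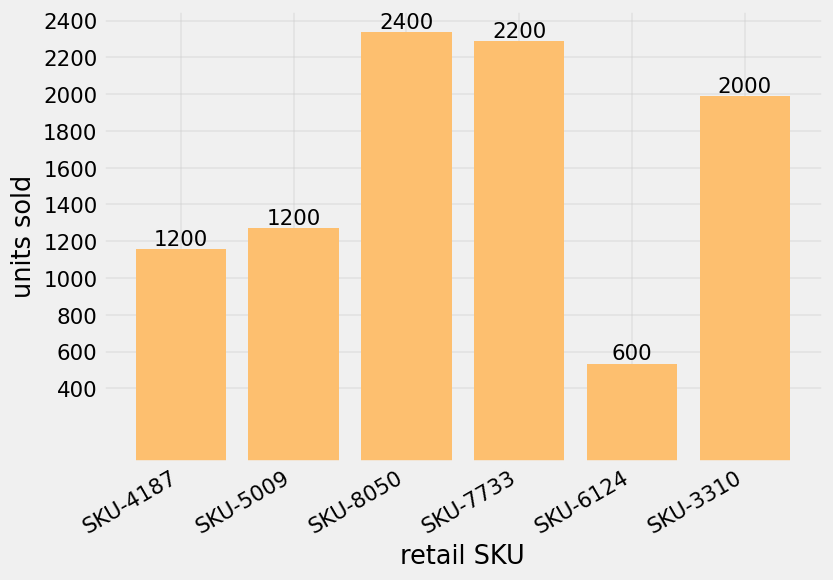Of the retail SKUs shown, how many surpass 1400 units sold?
3

Above 1400: SKU-8050, SKU-7733, SKU-3310.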